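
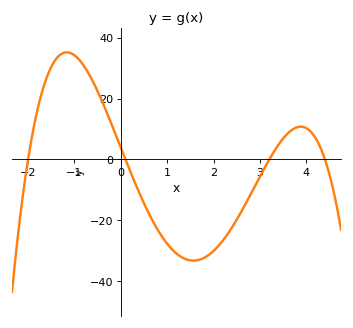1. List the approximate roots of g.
-2, 0.1, 3.2, 4.4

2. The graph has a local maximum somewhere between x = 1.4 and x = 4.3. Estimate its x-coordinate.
3.88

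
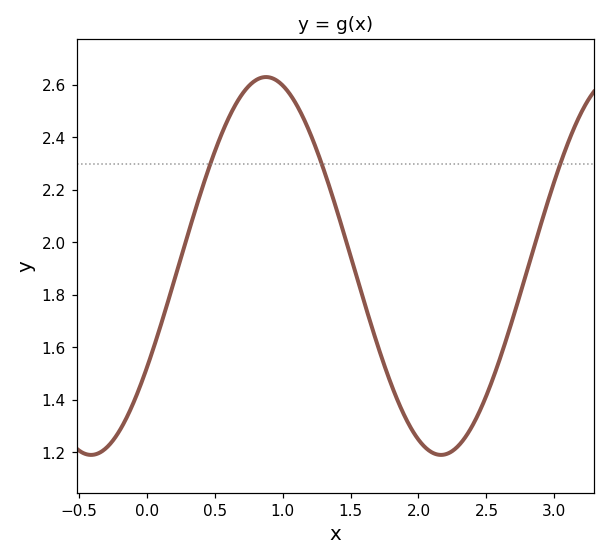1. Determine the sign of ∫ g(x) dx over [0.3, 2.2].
positive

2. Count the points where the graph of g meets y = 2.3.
3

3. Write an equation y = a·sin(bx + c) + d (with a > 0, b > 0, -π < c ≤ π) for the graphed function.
y = 0.72sin(2.44x - 0.572) + 1.91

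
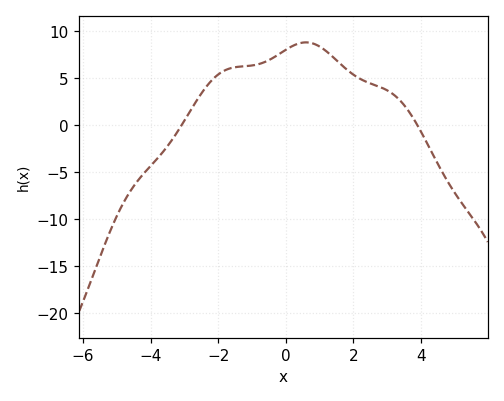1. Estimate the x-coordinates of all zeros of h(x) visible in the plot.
-3, 3.8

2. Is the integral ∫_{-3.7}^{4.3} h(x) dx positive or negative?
positive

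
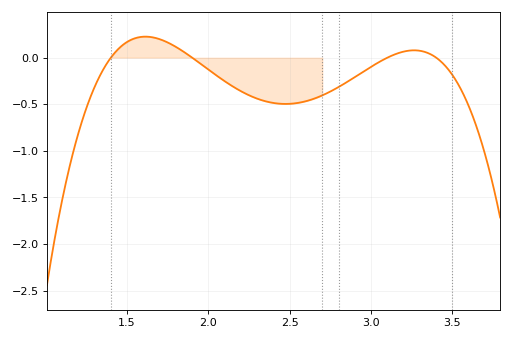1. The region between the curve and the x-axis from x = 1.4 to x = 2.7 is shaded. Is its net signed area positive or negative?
negative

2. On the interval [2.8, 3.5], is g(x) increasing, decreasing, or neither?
neither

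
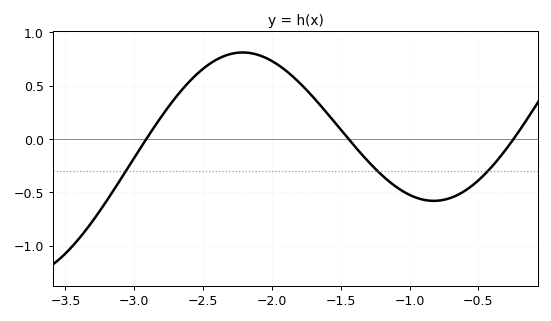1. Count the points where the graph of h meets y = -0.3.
3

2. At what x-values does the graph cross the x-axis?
-2.91, -1.44, -0.244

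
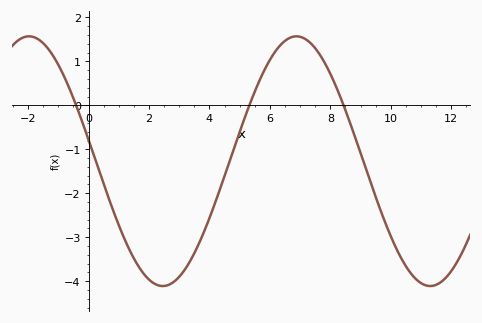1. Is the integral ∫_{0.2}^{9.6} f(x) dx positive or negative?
negative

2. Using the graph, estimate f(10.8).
-3.93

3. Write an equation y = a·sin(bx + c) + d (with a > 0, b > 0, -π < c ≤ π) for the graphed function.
y = 2.84sin(0.71x + 2.97) - 1.27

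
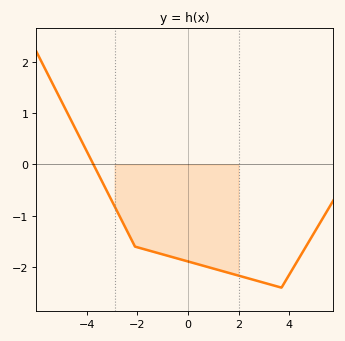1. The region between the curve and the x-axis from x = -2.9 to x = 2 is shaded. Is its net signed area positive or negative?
negative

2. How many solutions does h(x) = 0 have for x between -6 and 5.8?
1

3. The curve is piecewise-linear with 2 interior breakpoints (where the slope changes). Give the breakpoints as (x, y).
(-2.1, -1.6); (3.7, -2.4)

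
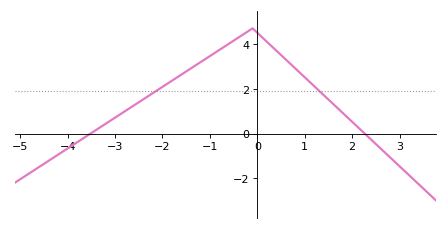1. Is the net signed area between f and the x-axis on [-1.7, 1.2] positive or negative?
positive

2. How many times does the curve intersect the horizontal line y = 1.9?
2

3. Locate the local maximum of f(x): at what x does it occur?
-0.2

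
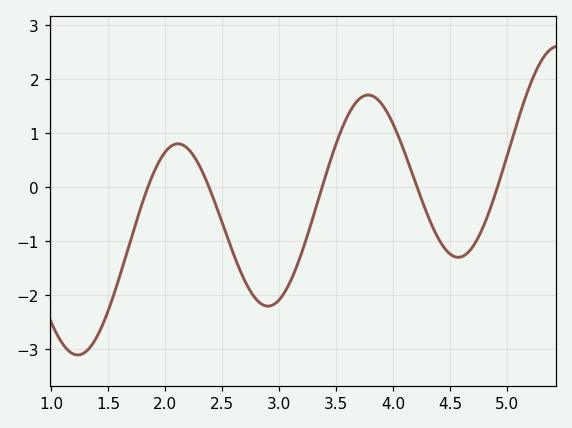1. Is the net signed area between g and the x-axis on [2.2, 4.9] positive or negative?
negative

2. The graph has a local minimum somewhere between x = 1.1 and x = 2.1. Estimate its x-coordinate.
1.2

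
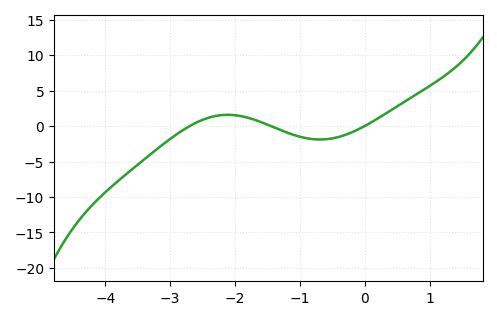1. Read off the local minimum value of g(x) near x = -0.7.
-1.89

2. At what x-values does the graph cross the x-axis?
-2.7, -1.45, 0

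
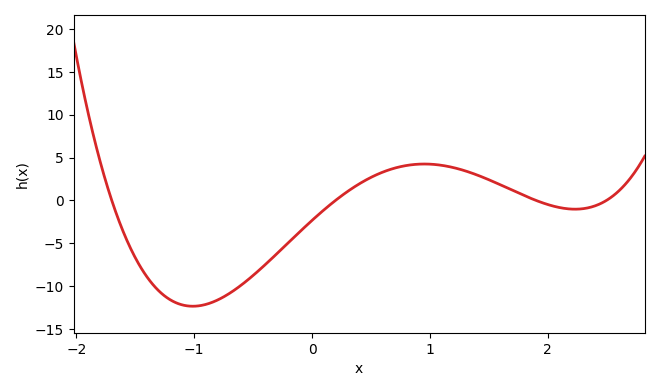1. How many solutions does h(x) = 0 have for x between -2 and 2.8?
4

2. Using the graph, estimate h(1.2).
3.83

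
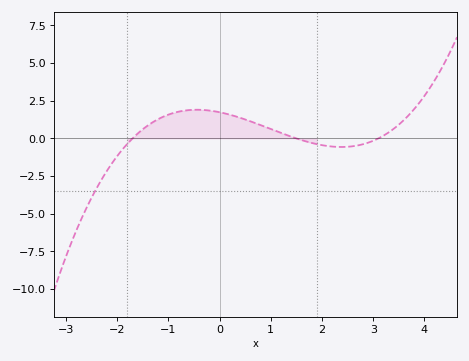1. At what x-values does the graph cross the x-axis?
-1.6, 1.6, 3.2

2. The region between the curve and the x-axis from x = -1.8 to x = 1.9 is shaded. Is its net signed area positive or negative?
positive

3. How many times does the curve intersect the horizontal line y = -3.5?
1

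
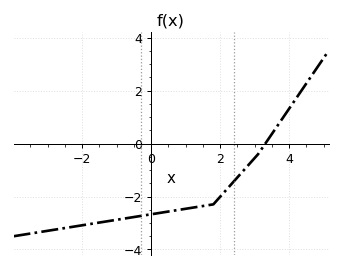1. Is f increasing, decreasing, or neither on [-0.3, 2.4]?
increasing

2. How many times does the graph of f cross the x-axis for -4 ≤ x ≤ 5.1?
1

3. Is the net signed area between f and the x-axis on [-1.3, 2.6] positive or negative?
negative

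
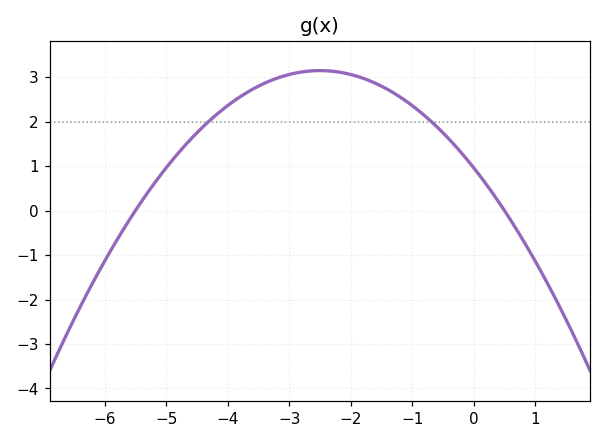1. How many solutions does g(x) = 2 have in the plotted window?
2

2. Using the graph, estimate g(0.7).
-0.434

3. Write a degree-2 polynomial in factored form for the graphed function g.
y = -0.35(x + 5.5)(x - 0.5)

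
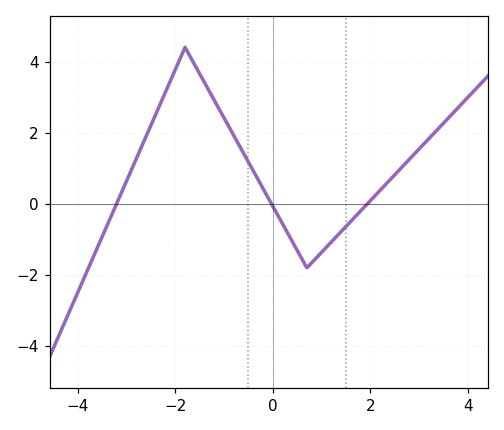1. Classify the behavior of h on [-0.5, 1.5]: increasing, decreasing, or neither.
neither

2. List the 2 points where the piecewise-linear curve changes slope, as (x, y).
(-1.8, 4.4); (0.7, -1.8)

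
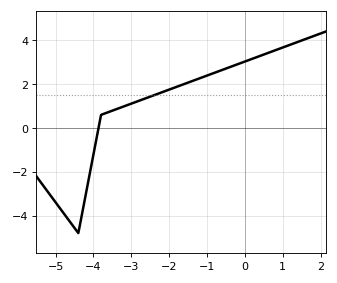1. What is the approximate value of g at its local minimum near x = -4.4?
-4.8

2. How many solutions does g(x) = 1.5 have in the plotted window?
1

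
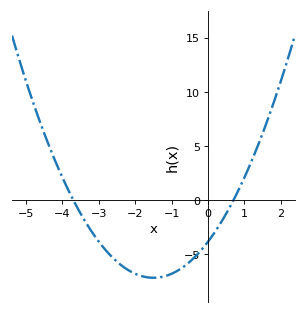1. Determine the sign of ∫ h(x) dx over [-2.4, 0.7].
negative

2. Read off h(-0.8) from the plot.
-6.5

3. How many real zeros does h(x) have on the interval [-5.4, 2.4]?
2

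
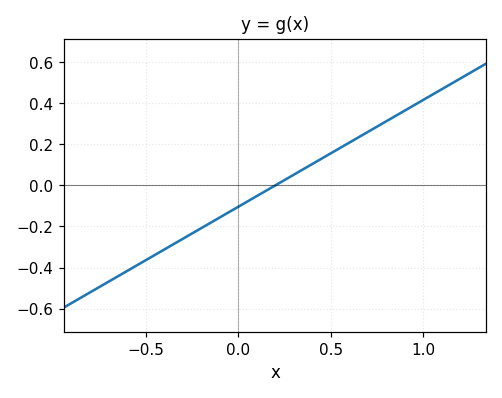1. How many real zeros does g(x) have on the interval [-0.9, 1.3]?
1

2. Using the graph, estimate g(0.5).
0.156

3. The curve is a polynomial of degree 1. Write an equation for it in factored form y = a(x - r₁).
y = 0.52(x - 0.2)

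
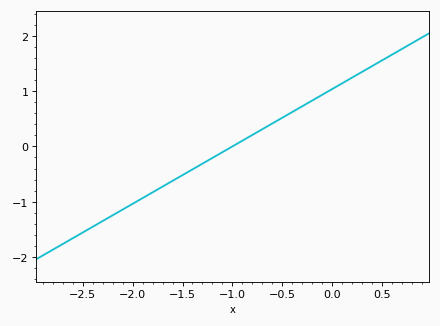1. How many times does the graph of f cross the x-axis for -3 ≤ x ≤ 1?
1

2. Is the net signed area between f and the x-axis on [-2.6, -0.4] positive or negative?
negative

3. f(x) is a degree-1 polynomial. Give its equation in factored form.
y = 1.04(x + 1)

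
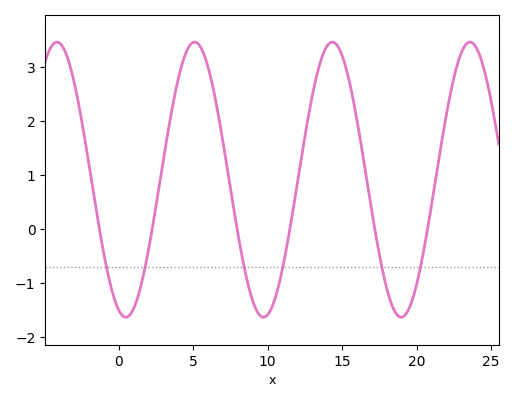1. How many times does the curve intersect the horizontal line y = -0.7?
6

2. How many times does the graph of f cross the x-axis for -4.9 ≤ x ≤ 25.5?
6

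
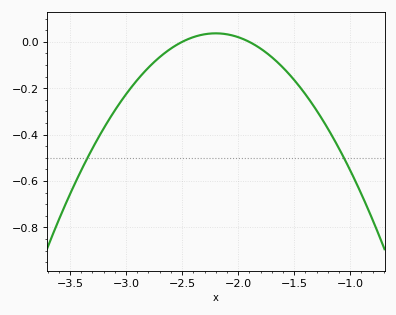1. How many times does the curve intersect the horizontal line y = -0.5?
2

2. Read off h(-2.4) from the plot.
0.021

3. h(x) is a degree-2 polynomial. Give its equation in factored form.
y = -0.41(x + 2.5)(x + 1.9)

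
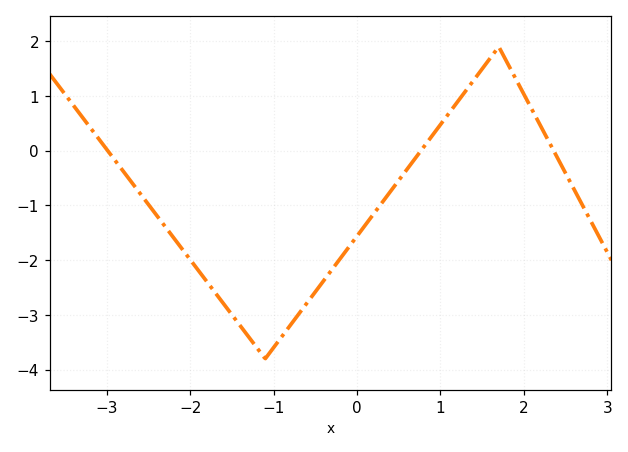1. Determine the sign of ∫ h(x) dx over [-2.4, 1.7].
negative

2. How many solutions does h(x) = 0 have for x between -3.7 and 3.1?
3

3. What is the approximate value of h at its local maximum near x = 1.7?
1.9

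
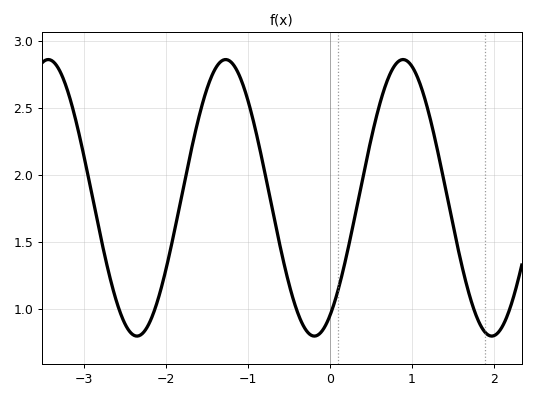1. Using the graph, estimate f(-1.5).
2.64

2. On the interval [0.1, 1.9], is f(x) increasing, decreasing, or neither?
neither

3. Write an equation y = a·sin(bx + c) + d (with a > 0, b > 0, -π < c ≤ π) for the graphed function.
y = 1.03sin(2.9x - 1.02) + 1.83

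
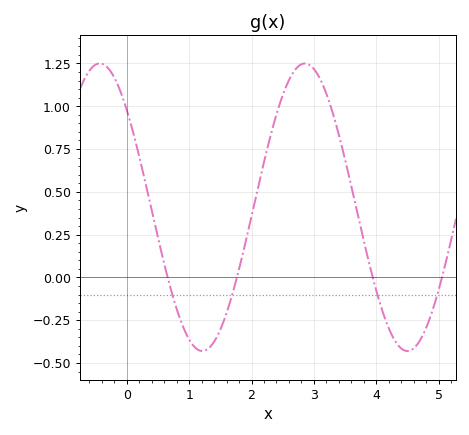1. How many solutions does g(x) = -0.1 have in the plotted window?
4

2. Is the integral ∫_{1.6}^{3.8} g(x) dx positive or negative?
positive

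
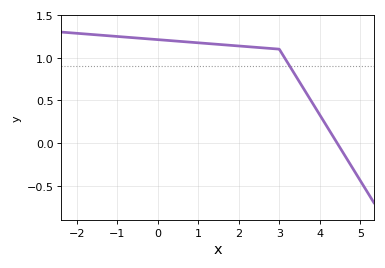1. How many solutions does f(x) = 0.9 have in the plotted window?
1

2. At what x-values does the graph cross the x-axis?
4.4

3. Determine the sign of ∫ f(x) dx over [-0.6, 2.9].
positive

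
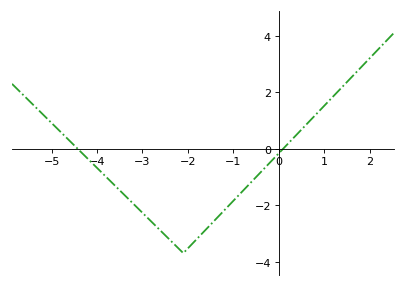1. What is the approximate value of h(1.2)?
1.86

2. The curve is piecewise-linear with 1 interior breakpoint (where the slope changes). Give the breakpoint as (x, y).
(-2.1, -3.7)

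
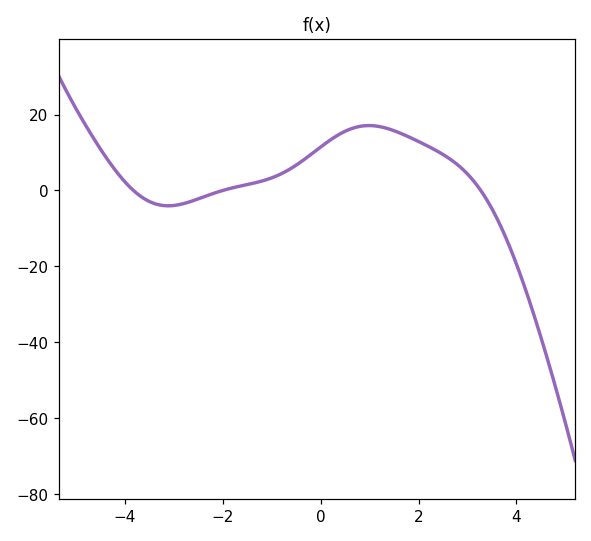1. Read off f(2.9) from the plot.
6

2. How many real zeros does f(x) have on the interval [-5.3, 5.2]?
3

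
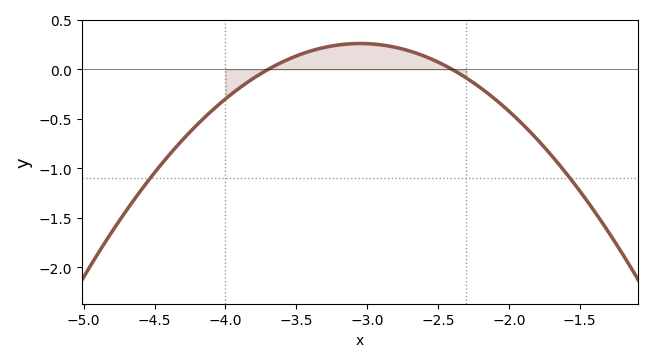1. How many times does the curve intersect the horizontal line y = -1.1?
2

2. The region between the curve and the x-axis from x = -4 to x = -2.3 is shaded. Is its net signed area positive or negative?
positive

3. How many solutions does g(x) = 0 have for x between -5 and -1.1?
2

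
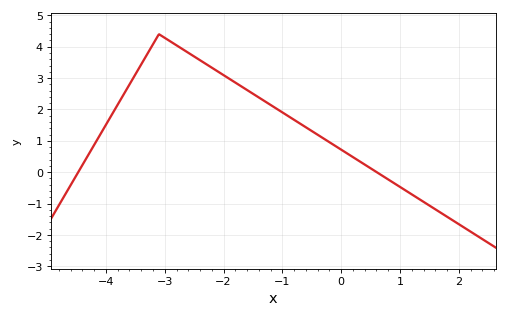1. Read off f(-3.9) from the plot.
1.83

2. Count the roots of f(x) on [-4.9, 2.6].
2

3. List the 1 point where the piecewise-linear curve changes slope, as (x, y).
(-3.1, 4.4)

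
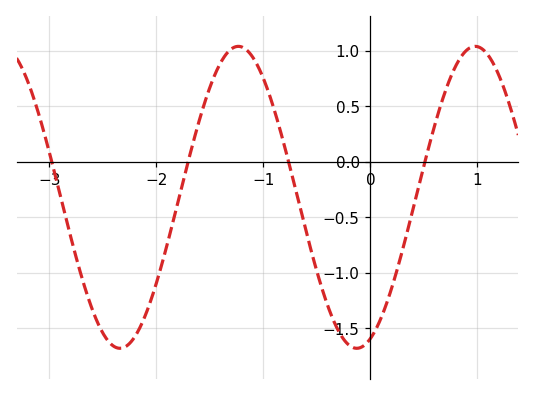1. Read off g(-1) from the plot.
0.75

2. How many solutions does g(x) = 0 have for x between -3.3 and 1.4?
4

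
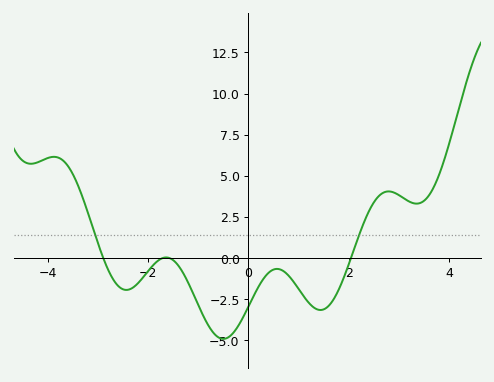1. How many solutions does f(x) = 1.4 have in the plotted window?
2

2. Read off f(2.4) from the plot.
3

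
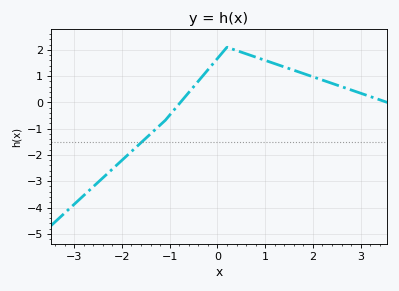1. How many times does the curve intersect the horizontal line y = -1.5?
1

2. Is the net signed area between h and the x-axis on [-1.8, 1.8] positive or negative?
positive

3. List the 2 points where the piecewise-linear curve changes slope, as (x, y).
(-1.1, -0.7); (0.2, 2.1)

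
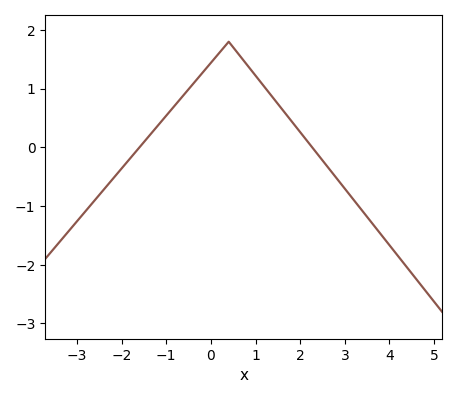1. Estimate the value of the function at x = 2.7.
-0.415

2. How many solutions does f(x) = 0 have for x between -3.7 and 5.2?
2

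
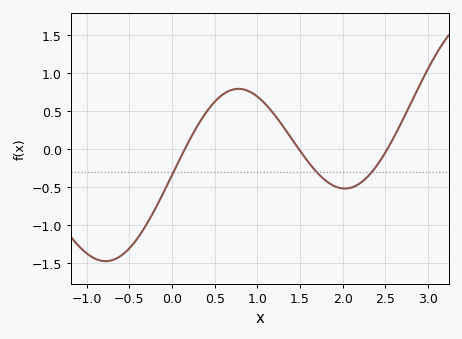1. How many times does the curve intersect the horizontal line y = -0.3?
3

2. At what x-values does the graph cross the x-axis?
0.149, 1.49, 2.52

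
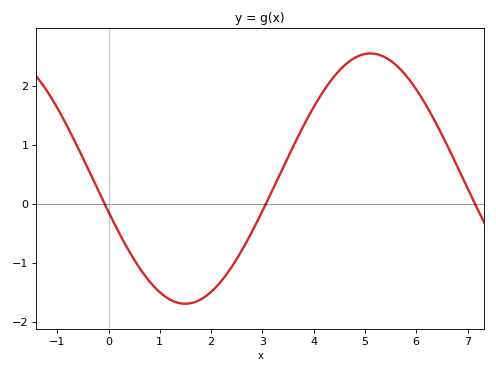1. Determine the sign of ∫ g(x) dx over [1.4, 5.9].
positive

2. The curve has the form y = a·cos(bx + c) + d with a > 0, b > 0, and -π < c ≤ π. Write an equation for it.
y = 2.12cos(0.87x + 1.84) + 0.43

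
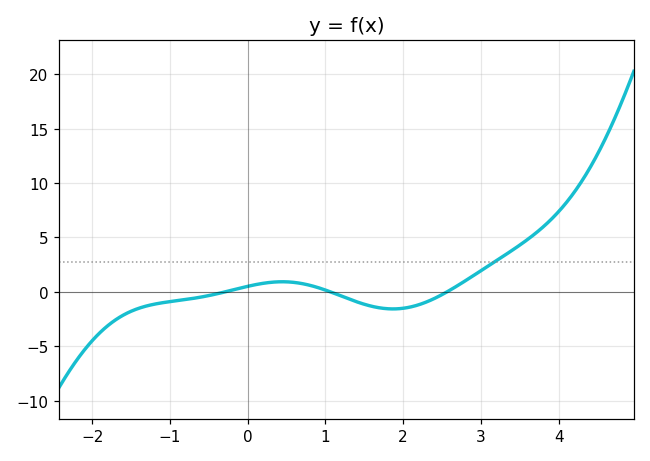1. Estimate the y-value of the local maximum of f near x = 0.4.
1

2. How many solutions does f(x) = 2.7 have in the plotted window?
1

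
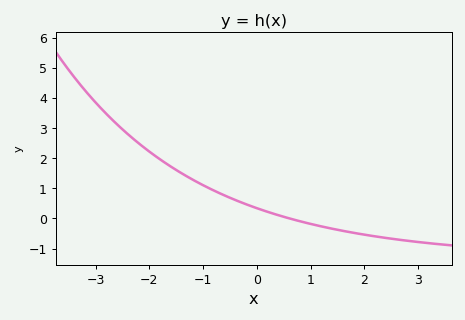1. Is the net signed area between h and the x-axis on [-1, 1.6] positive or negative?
positive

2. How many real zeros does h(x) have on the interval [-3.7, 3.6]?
1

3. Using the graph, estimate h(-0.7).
0.8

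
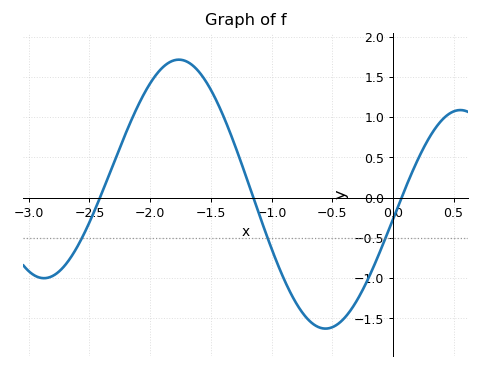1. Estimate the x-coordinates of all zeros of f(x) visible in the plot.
-2.41, -1.15, 0.071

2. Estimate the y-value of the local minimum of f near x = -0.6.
-1.63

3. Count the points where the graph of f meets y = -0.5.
3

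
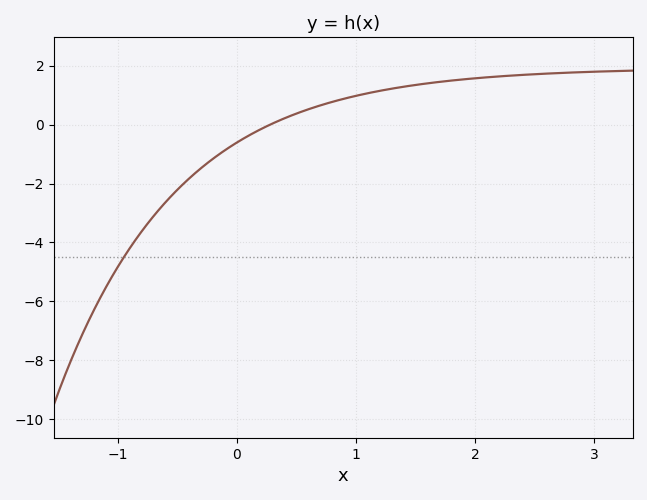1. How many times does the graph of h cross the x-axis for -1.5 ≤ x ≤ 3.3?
1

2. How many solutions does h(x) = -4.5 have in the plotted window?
1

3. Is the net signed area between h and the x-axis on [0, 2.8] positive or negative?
positive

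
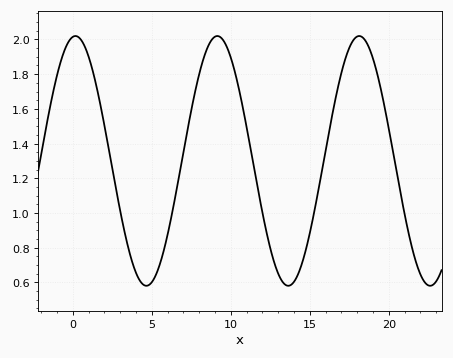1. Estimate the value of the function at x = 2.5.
1.26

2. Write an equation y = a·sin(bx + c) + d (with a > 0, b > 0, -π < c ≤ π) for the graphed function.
y = 0.72sin(0.7x + 1.5) + 1.3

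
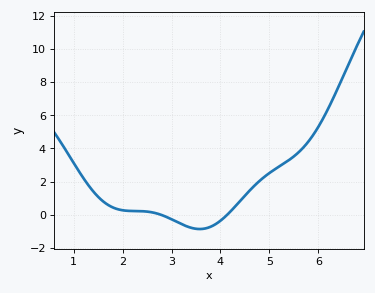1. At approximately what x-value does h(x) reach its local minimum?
3.6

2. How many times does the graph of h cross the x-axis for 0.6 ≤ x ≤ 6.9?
2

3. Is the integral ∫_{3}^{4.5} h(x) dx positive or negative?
negative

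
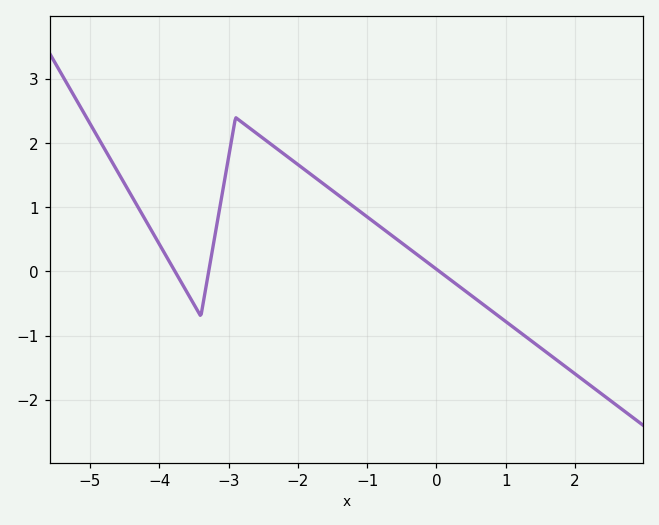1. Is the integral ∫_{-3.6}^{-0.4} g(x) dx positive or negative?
positive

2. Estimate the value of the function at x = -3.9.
0.239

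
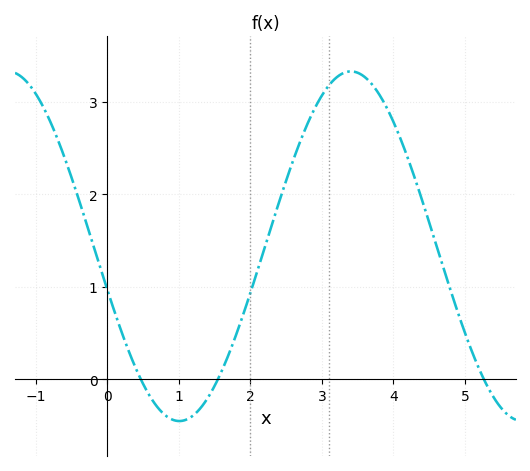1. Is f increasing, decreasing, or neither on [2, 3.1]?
increasing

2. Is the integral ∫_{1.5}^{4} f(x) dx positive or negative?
positive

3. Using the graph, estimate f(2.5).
2.1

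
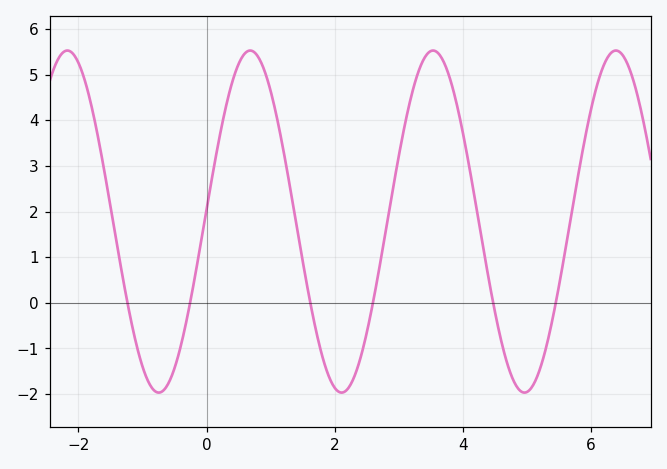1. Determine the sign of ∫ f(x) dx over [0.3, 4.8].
positive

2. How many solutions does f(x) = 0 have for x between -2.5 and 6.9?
6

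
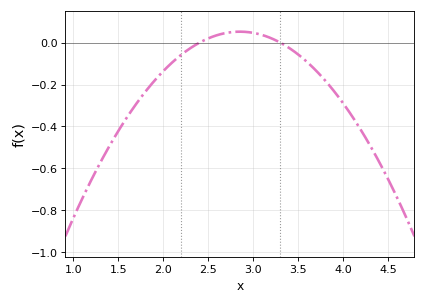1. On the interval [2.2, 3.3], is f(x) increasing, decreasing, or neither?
neither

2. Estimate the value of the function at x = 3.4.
-0.02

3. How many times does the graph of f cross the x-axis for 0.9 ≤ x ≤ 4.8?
2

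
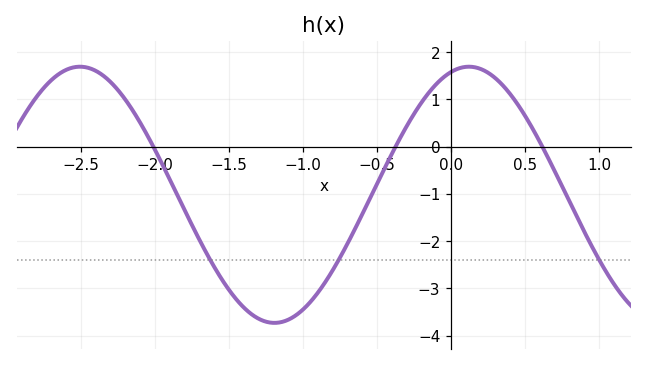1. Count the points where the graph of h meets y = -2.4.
3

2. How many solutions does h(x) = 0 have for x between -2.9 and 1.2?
3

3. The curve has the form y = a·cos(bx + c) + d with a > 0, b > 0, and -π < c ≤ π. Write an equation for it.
y = 2.71cos(2.4x - 0.29) - 1.02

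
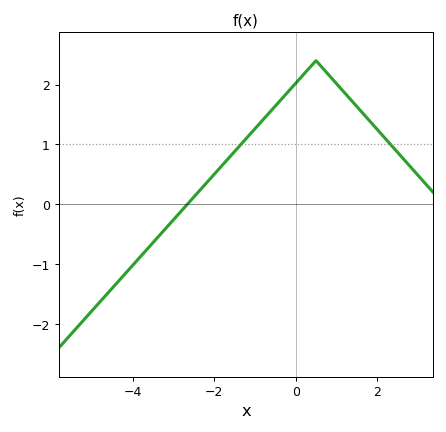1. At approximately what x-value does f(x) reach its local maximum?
0.4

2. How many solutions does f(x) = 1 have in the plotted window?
2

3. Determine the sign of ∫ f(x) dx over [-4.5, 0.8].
positive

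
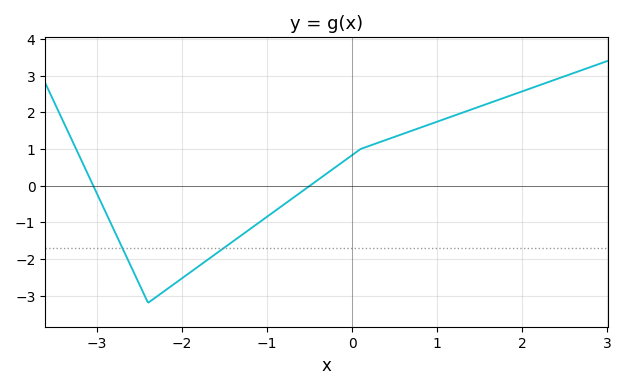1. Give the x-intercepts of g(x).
-3, -0.5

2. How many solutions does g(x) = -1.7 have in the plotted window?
2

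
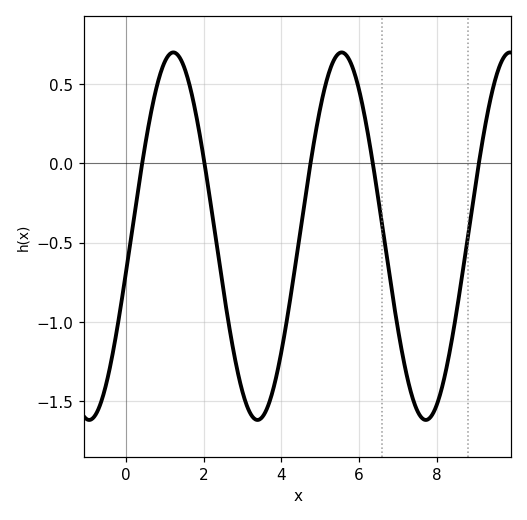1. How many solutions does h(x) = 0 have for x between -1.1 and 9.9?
5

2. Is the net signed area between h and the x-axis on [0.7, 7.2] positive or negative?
negative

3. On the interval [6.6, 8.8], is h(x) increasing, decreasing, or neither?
neither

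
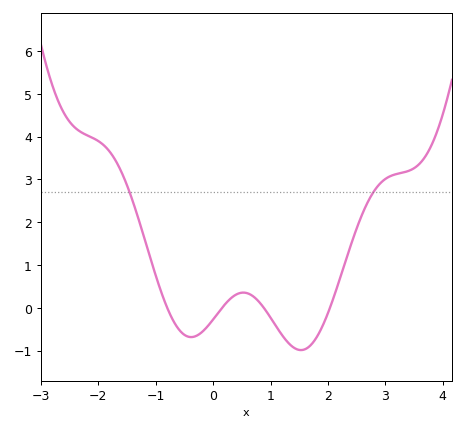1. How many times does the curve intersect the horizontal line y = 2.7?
2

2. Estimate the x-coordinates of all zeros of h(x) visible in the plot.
-0.799, 0.158, 0.883, 2.04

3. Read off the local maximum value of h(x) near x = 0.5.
0.354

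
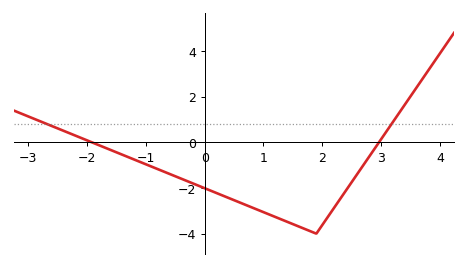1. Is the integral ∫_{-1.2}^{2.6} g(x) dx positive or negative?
negative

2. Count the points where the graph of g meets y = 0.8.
2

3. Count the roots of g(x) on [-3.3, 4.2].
2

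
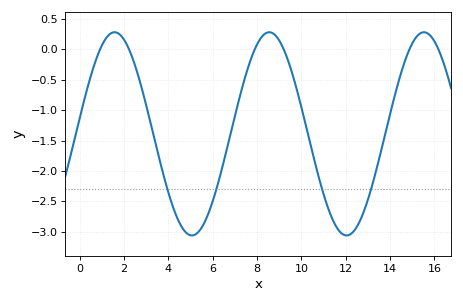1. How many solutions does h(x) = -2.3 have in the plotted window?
4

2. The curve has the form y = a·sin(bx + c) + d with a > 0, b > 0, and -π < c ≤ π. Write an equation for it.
y = 1.67sin(0.9x + 0.16) - 1.39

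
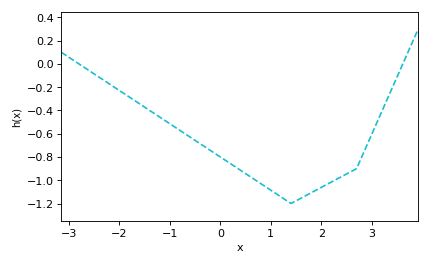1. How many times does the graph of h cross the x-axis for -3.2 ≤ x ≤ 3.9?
2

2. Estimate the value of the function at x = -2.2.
-0.172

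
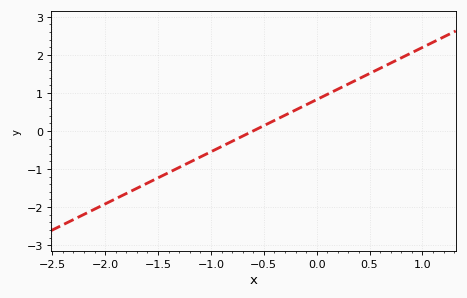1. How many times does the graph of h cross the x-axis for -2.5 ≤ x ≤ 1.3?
1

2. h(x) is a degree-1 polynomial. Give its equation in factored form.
y = 1.37(x + 0.6)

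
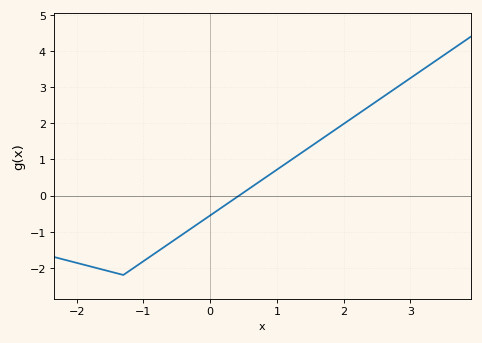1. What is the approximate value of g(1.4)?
1.2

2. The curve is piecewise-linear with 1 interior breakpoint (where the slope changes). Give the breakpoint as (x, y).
(-1.3, -2.2)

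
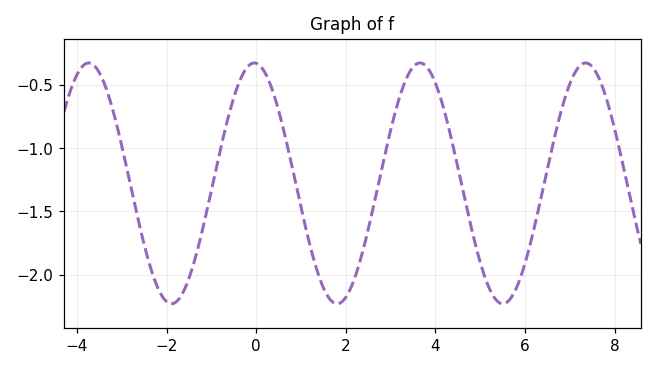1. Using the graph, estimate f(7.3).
-0.334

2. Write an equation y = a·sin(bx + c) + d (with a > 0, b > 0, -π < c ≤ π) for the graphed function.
y = 0.95sin(1.7x + 1.64) - 1.28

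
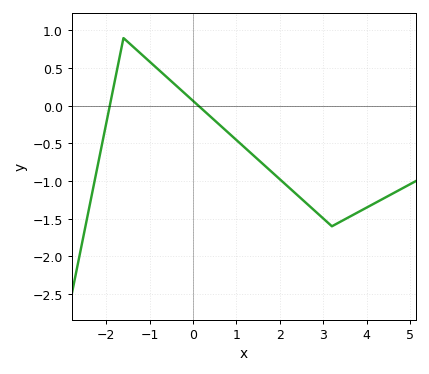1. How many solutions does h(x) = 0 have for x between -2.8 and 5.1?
2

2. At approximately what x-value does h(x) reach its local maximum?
-1.6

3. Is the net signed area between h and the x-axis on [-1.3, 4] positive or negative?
negative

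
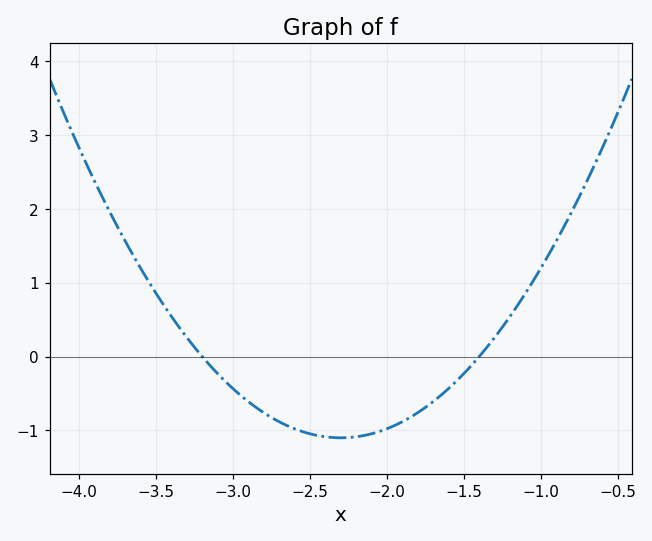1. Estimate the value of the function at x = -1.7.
-0.612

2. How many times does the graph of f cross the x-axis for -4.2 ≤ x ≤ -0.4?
2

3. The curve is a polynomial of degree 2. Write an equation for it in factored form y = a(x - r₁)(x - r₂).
y = 1.36(x + 3.2)(x + 1.4)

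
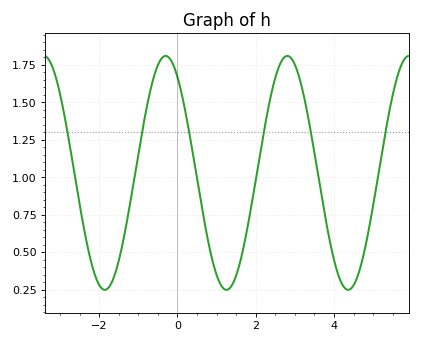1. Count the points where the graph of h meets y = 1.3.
6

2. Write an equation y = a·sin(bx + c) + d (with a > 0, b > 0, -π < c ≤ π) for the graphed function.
y = 0.78sin(2.02x + 2.18) + 1.03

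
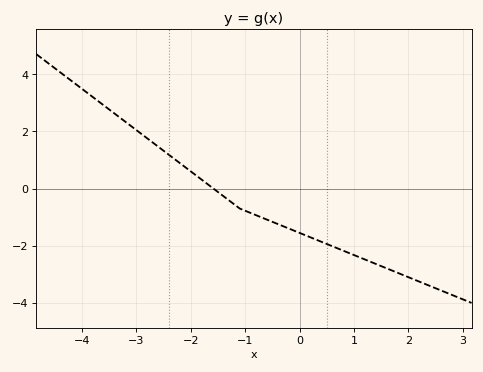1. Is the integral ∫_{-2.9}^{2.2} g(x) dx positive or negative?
negative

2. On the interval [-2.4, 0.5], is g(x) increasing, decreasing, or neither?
decreasing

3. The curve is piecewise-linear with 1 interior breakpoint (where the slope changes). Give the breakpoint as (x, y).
(-1.1, -0.7)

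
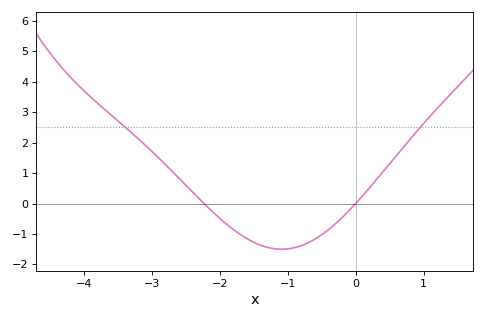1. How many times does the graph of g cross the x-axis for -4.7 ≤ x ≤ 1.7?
2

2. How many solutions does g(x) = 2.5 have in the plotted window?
2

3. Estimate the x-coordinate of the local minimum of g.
-1.09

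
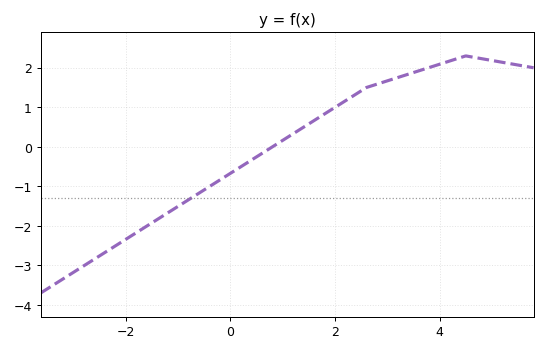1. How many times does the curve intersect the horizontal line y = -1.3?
1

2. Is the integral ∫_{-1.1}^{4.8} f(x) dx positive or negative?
positive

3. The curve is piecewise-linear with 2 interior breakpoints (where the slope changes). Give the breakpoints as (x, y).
(2.6, 1.5); (4.5, 2.3)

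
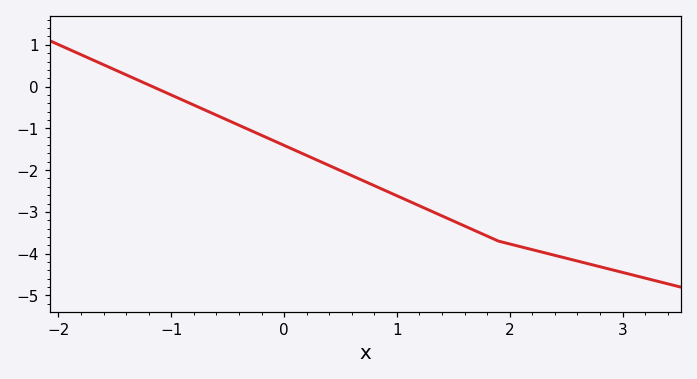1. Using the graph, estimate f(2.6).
-4.18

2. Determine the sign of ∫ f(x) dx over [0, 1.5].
negative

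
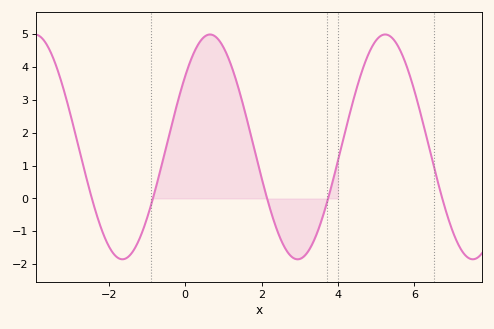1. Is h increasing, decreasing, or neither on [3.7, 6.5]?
neither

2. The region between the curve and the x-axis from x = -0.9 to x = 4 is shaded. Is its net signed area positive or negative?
positive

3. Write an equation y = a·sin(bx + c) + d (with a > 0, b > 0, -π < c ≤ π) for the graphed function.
y = 3.42sin(1.4x + 0.68) + 1.57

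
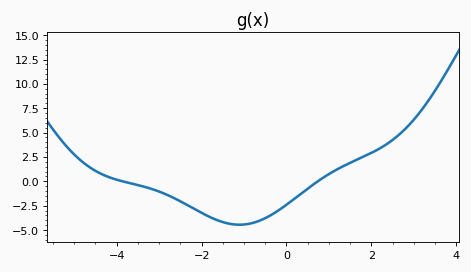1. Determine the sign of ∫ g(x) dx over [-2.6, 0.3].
negative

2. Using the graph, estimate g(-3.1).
-0.893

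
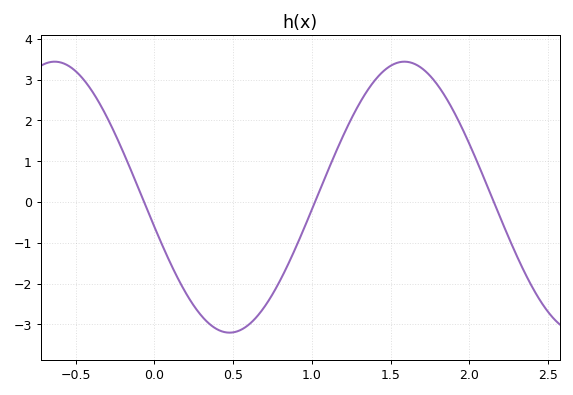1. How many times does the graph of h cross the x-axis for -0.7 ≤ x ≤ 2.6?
3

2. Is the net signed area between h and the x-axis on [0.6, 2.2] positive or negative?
positive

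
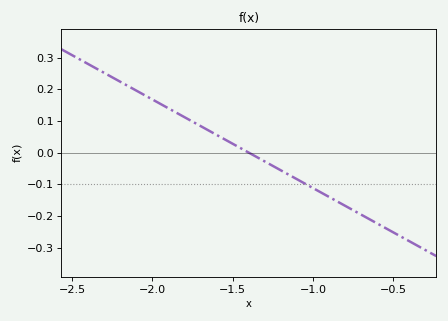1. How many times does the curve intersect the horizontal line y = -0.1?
1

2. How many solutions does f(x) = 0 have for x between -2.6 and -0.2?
1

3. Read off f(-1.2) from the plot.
-0.056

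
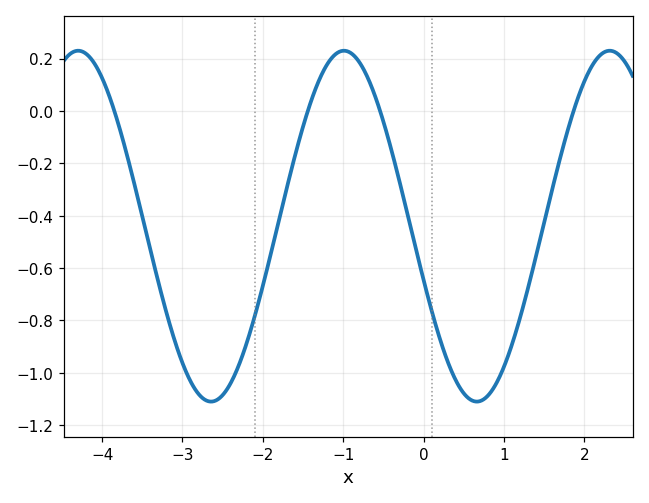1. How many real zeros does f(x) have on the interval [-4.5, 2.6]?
4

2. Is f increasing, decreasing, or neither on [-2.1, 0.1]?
neither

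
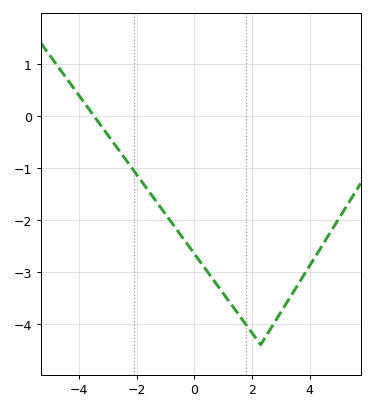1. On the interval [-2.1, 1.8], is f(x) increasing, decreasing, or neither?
decreasing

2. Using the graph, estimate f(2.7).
-4.04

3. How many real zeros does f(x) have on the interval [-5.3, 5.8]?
1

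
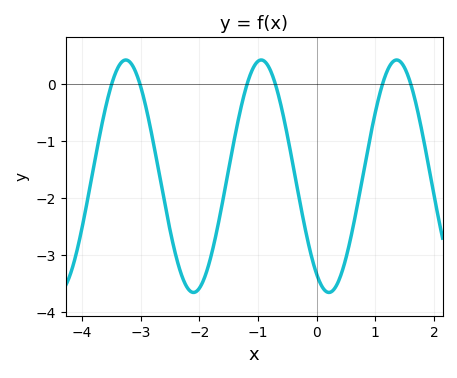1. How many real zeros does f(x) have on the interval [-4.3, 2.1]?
6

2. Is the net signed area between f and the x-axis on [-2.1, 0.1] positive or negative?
negative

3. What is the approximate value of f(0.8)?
-1.55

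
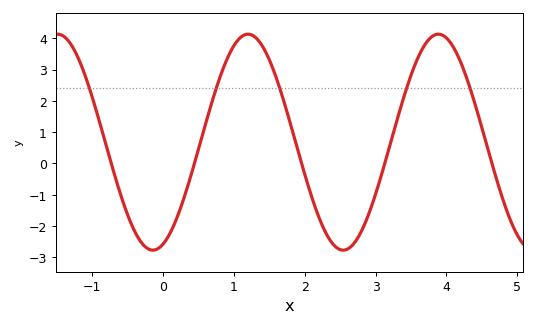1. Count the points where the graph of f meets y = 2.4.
5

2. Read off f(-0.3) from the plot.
-2.54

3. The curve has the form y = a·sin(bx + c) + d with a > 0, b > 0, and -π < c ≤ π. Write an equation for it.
y = 3.45sin(2.34x - 1.24) + 0.68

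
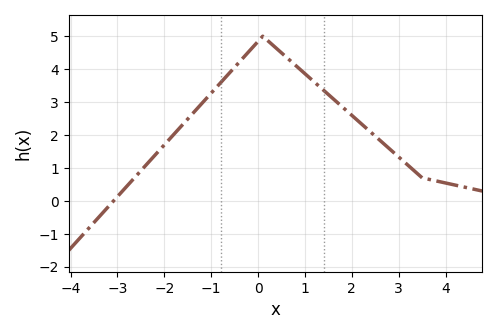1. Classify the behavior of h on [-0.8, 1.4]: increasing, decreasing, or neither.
neither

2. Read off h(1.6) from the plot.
3.1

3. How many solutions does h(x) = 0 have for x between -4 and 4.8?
1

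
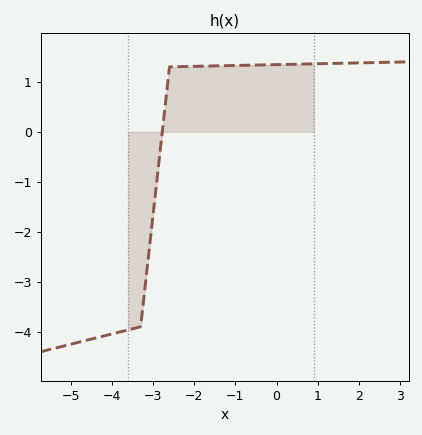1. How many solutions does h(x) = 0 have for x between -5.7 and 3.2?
1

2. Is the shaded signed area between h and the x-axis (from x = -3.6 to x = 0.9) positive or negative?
positive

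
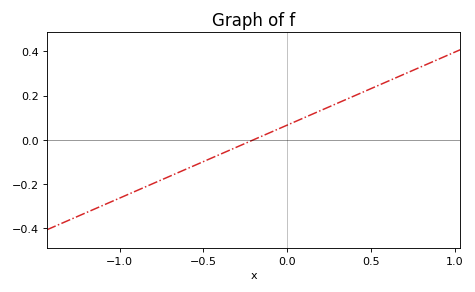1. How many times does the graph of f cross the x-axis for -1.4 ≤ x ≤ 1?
1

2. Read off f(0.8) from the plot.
0.33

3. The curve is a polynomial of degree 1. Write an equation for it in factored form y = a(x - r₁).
y = 0.33(x + 0.2)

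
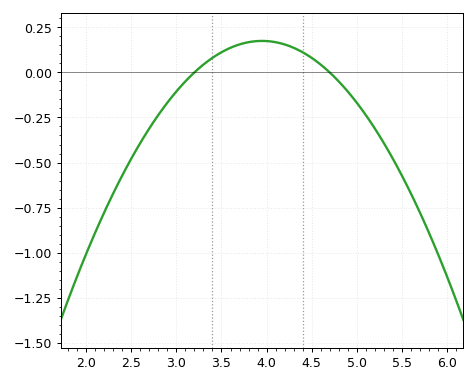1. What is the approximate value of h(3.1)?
-0.04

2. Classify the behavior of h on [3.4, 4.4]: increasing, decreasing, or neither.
neither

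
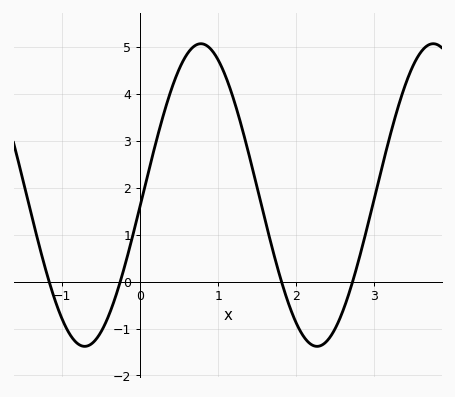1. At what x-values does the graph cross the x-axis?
-1.2, -0.3, 1.8, 2.7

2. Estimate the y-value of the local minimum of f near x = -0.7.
-1.4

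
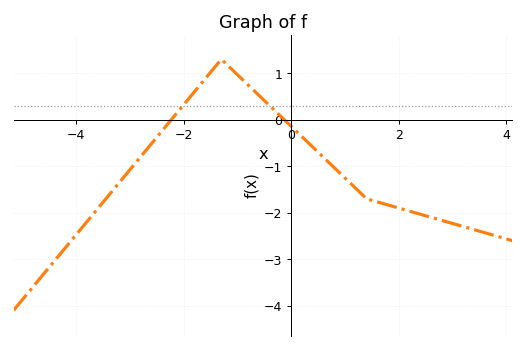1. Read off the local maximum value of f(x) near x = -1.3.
1.3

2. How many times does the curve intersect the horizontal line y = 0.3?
2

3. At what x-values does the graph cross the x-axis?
-2.2, -0.2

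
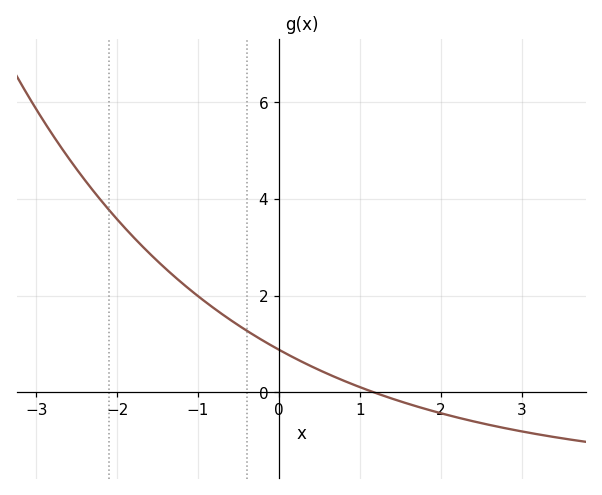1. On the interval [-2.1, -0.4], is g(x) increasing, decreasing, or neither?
decreasing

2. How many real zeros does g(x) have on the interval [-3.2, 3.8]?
1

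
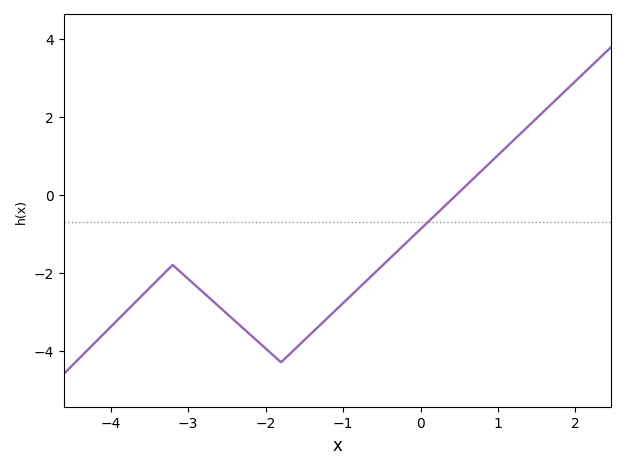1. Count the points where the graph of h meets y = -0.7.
1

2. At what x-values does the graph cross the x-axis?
0.464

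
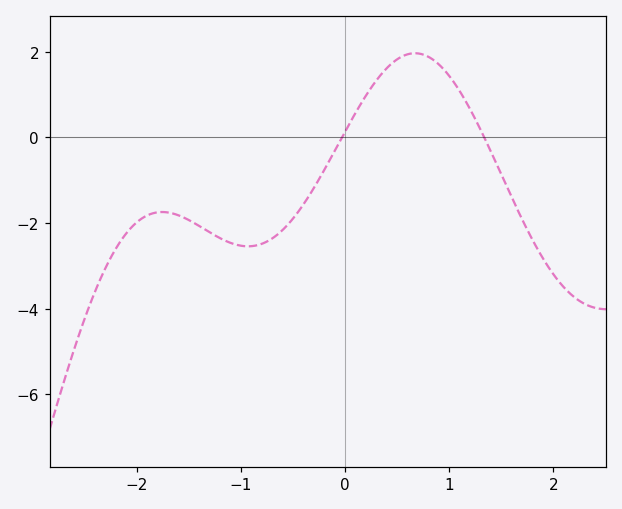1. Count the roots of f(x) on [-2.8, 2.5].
2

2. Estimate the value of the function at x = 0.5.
1.8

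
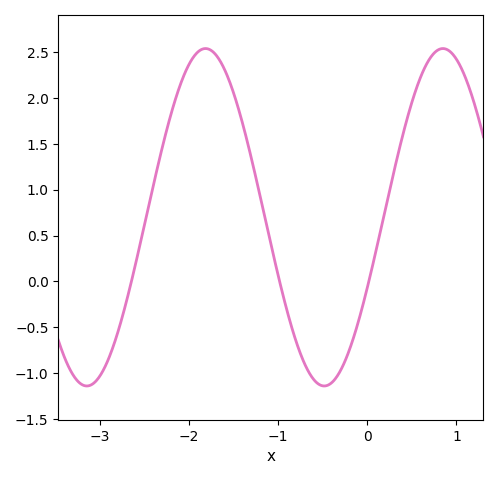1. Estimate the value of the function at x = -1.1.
0.488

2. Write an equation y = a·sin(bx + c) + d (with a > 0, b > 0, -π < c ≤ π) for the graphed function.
y = 1.84sin(2.36x - 0.43) + 0.7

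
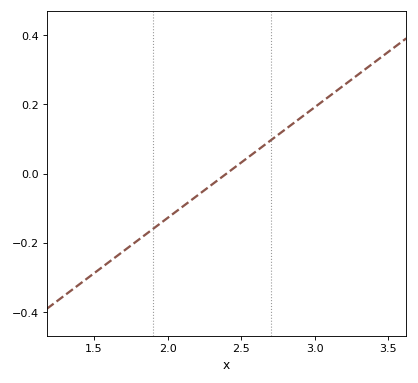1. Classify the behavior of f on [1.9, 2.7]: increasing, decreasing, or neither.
increasing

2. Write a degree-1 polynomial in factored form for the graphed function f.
y = 0.32(x - 2.4)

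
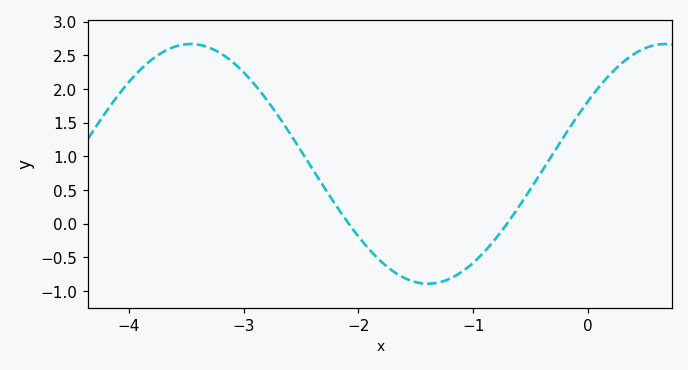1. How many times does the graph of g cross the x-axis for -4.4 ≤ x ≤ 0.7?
2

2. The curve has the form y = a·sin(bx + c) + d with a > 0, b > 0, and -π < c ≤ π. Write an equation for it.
y = 1.78sin(1.5x + 0.55) + 0.89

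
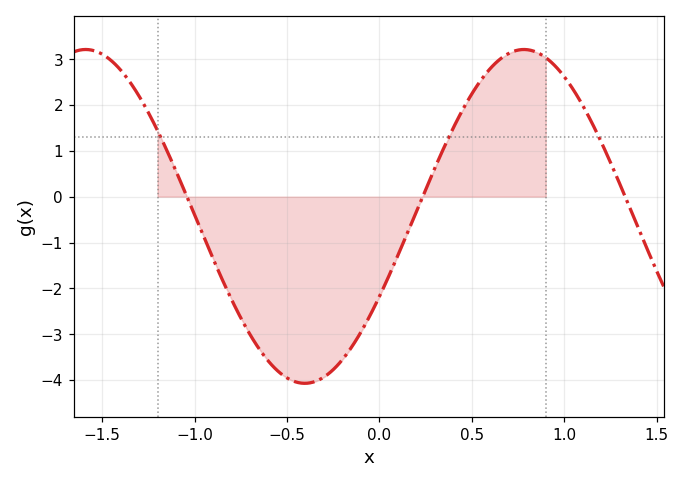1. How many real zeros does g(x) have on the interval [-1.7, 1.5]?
3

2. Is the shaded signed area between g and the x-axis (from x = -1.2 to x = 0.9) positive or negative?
negative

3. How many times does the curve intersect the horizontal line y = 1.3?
3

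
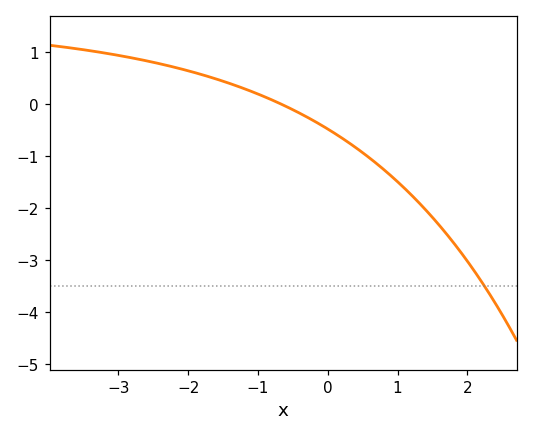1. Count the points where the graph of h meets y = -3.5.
1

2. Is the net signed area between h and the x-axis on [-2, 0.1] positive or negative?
positive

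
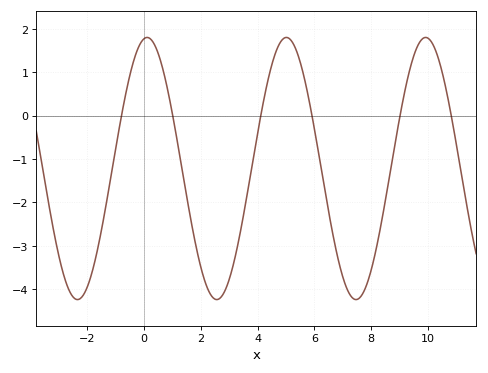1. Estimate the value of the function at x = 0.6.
1.2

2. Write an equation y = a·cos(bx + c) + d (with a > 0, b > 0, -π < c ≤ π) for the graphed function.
y = 3.02cos(1.3x - 0.13) - 1.22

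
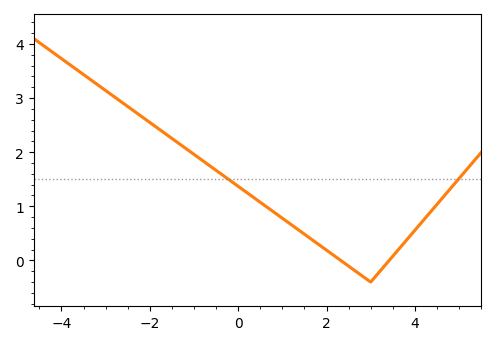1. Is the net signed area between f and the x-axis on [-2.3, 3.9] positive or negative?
positive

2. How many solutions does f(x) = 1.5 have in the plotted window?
2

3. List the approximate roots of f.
2.32, 3.42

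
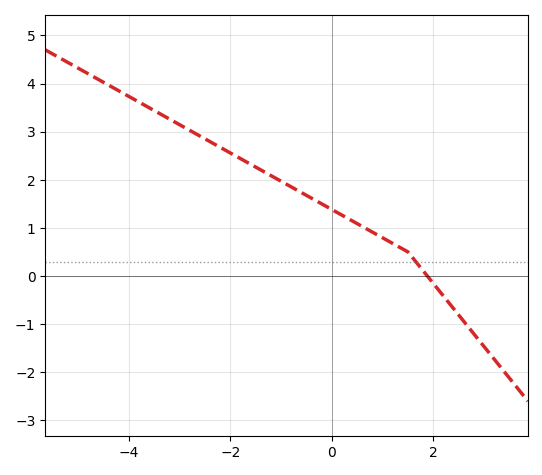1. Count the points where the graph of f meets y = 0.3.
1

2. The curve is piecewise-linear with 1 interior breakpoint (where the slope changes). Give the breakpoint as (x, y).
(1.5, 0.5)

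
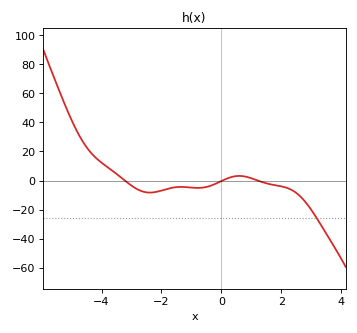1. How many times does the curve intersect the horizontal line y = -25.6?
1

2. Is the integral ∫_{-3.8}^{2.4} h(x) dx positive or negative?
negative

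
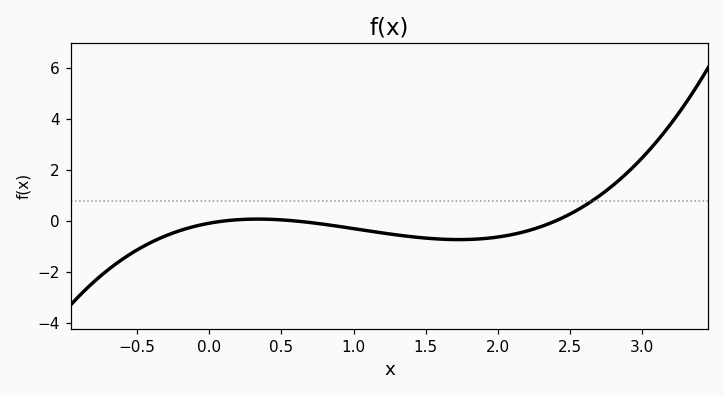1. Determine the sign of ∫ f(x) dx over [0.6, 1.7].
negative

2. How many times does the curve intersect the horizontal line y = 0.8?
1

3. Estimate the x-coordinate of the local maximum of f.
0.3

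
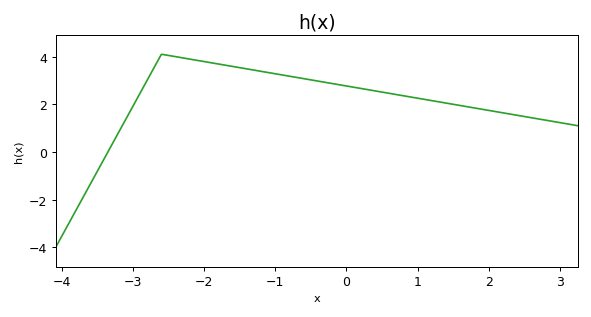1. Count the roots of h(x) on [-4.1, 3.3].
1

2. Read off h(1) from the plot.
2.26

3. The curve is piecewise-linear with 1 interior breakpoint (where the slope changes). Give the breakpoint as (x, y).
(-2.6, 4.1)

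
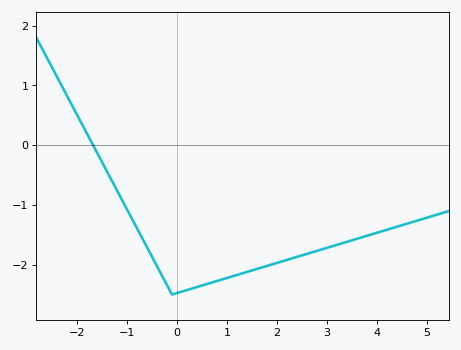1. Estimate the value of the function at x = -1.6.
-0.127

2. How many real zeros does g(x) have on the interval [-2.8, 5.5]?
1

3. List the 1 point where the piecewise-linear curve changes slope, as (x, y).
(-0.1, -2.5)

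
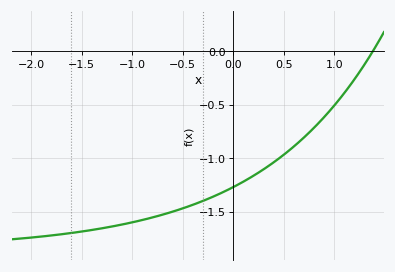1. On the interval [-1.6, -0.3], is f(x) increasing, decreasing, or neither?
increasing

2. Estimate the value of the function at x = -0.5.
-1.45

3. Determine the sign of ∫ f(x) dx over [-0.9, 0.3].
negative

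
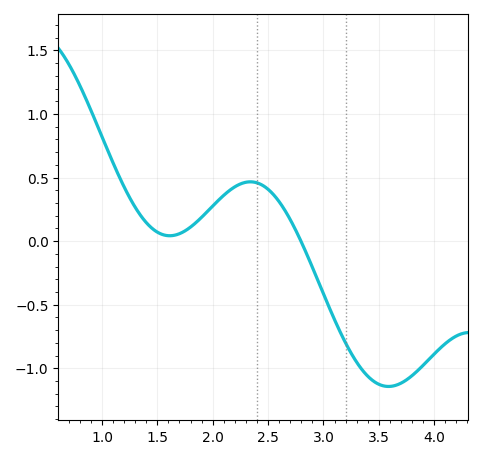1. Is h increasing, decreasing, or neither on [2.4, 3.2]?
decreasing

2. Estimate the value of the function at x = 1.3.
0.266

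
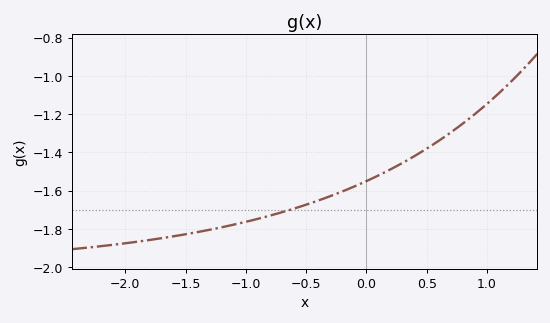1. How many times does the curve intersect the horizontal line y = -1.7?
1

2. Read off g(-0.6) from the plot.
-1.7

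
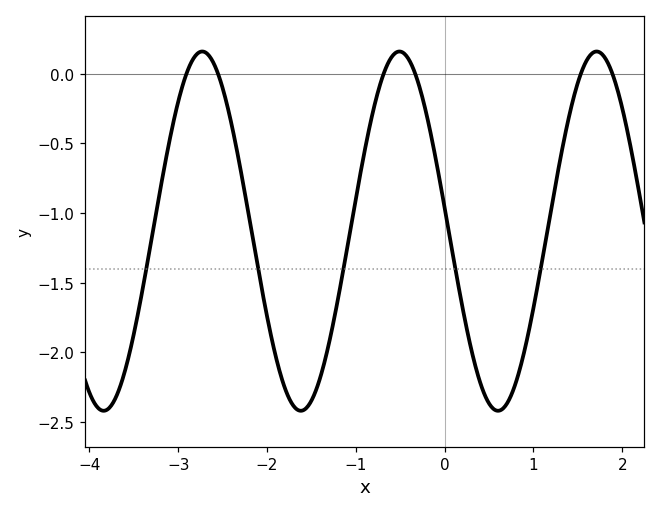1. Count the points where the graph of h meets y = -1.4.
5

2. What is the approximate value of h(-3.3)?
-1.2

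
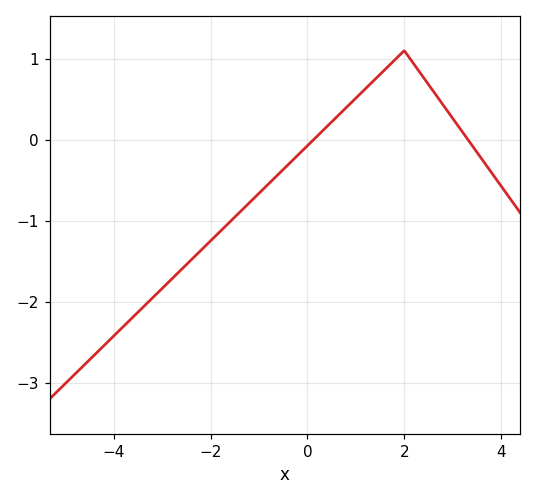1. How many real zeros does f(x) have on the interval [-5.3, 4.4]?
2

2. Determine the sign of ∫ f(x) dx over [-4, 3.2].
negative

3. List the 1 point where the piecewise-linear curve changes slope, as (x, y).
(2, 1.1)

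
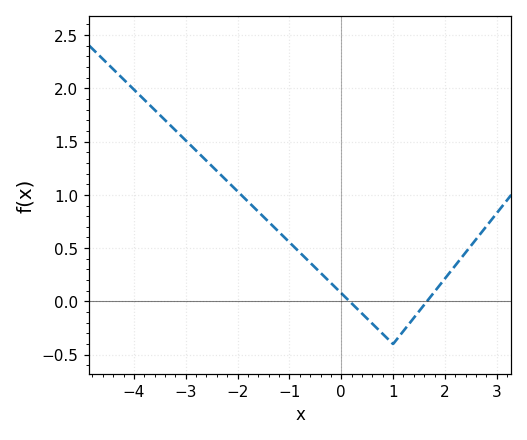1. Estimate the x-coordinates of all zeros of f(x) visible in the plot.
0.2, 1.6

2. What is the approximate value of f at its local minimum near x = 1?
-0.4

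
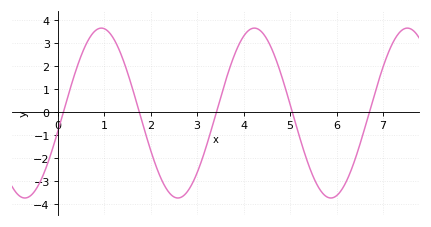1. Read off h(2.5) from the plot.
-3.69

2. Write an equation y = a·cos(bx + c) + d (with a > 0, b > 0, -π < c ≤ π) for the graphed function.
y = 3.7cos(1.91x - 1.8) - 0.04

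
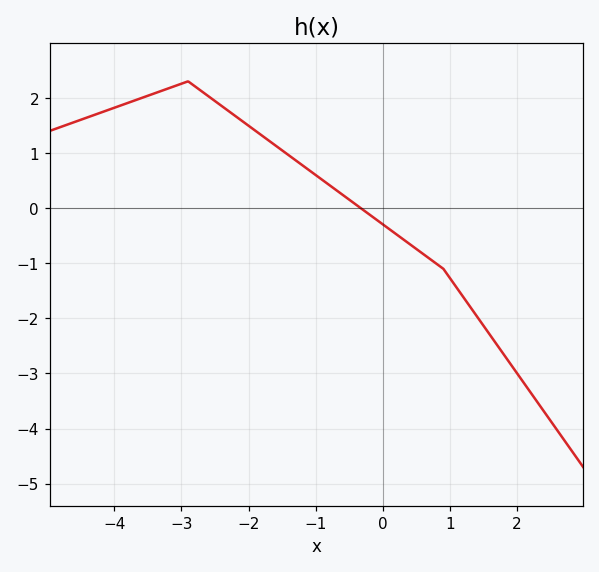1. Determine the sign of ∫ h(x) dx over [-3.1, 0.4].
positive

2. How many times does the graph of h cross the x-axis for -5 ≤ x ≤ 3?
1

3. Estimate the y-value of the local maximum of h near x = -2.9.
2.3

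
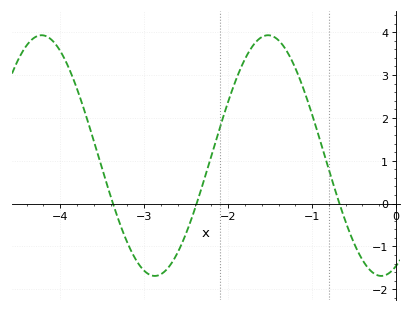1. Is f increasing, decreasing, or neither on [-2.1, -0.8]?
neither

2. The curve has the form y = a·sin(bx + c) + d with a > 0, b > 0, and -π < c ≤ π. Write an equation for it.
y = 2.81sin(2.33x - 1.16) + 1.12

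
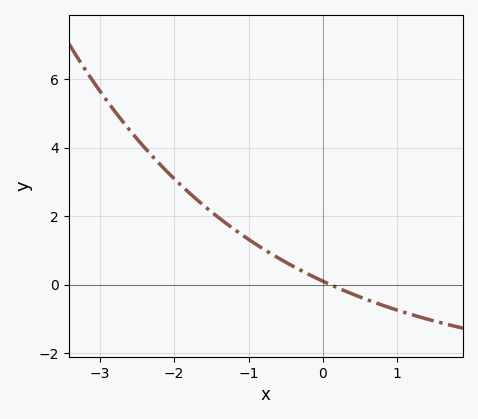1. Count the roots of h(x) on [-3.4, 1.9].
1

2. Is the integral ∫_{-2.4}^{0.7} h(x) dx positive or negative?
positive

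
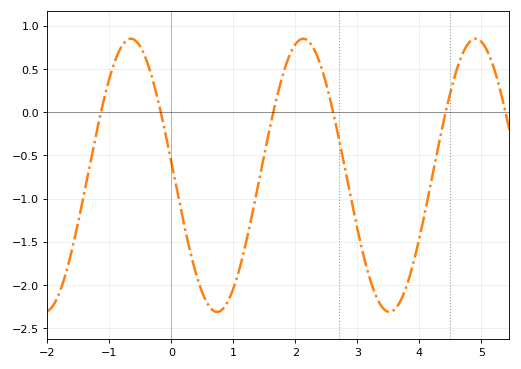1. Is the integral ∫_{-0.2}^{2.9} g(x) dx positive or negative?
negative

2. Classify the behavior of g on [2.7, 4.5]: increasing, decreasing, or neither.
neither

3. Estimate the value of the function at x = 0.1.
-0.943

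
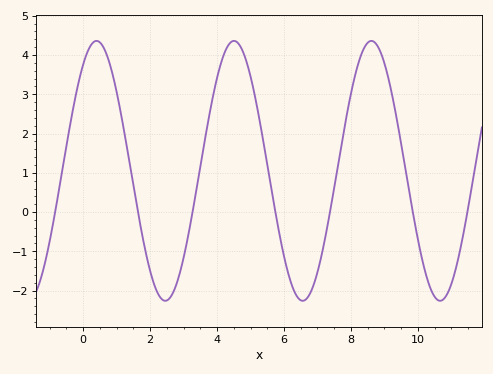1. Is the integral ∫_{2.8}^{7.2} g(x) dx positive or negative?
positive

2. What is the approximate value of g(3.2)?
-0.3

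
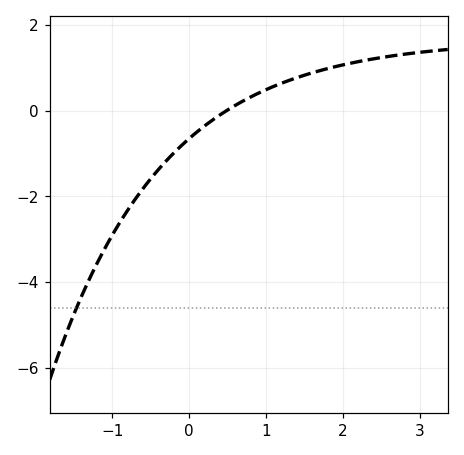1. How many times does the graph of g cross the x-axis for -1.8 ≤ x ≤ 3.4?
1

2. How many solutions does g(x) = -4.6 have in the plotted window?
1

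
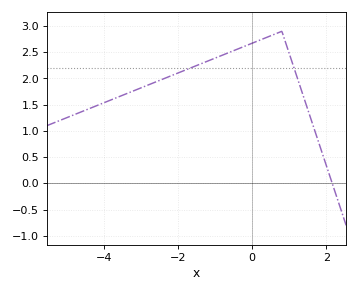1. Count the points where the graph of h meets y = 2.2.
2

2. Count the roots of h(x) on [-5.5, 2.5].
1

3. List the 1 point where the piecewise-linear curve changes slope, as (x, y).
(0.8, 2.9)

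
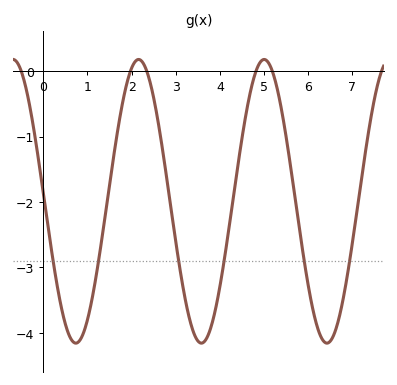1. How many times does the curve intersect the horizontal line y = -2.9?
6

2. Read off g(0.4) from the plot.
-3.6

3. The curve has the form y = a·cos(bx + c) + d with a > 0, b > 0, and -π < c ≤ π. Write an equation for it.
y = 2.17cos(2.2x + 1.5) - 1.99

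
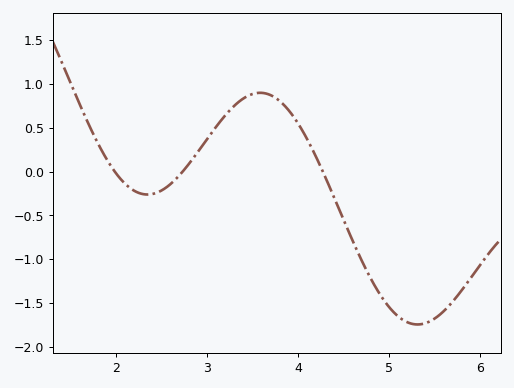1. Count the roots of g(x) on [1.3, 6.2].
3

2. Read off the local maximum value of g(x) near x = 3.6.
0.898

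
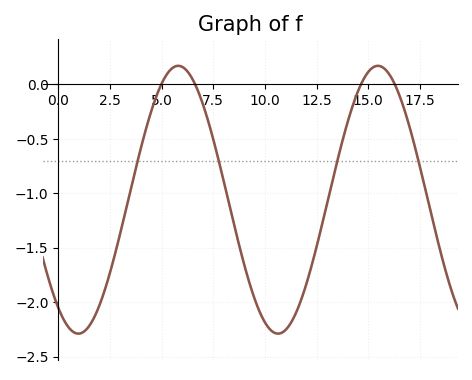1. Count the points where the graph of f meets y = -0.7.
4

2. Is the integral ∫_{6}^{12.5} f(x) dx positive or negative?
negative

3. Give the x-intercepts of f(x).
4.98, 6.62, 14.7, 16.3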